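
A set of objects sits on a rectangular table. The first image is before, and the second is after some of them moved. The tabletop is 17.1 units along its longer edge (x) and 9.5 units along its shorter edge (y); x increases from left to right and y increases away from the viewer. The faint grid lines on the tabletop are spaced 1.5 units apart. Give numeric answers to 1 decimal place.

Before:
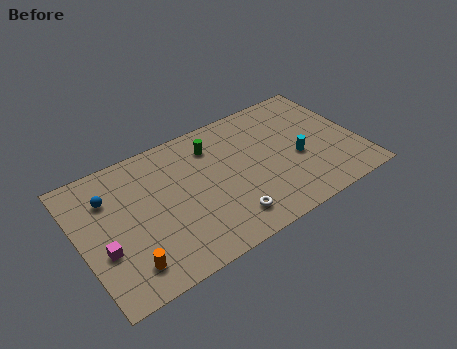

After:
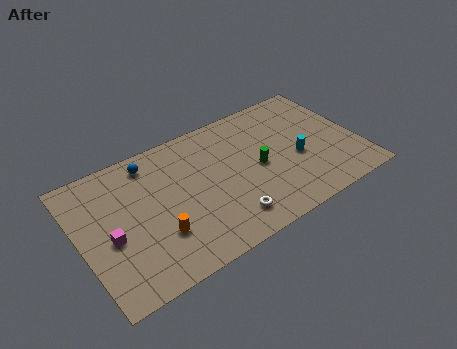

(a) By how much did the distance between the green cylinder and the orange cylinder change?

-1.6

The distance was about 8.3 in the first image and 6.7 in the second, so they moved 1.6 units closer together.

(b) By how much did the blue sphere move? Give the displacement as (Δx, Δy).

(2.7, 1.2)

The blue sphere started near (2.0, 6.9) and ended near (4.7, 8.1).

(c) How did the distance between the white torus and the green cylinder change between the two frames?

-2.0

They were about 5.6 units apart before and 3.6 after — 2.0 units closer together.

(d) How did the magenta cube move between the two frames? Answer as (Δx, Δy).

(0.5, 0.6)

From the two frames, the magenta cube sits at roughly (1.2, 3.5) before and (1.7, 4.1) after.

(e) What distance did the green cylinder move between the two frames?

3.8

The green cylinder moved from about (8.5, 7.4) to (10.9, 4.5), a distance of √(2.4² + 2.9²) ≈ 3.8.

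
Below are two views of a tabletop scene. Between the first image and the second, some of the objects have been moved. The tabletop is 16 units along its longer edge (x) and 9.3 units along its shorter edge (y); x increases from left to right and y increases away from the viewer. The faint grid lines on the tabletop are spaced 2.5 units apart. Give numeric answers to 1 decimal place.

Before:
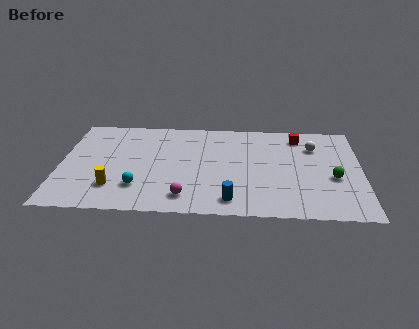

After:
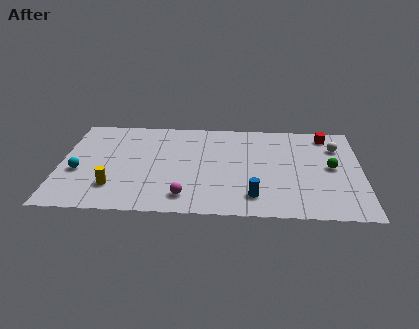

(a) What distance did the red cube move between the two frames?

1.5

The red cube moved from about (12.7, 7.8) to (14.2, 8.0), a distance of √(1.5² + 0.2²) ≈ 1.5.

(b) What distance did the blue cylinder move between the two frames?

1.3

From (9.1, 1.4) to (10.3, 1.8), the blue cylinder covered √(1.2² + 0.4²) ≈ 1.3 units.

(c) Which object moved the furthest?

the cyan sphere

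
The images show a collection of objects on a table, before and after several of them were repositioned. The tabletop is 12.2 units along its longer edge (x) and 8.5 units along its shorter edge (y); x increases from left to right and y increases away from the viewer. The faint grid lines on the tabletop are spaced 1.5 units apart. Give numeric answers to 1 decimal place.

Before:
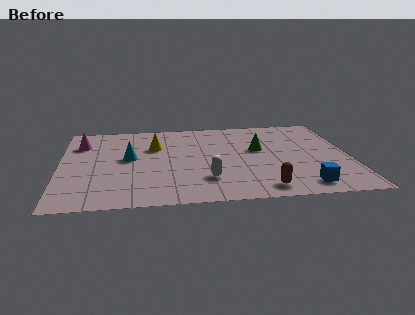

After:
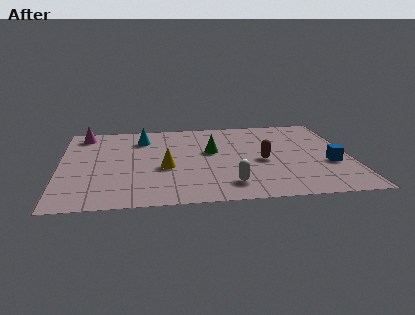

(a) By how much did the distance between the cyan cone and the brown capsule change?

-0.8

They were about 6.5 units apart before and 5.7 after — 0.8 units closer together.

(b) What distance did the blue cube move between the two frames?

2.3

The blue cube moved from about (10.1, 1.2) to (11.3, 3.2), a distance of √(1.2² + 2.0²) ≈ 2.3.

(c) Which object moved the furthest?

the brown capsule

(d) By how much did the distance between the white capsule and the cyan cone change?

+2.1

Before: roughly 4.0 units apart; after: 6.1. That's 2.1 units further apart.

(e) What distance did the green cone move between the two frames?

2.0

The green cone was near (8.4, 5.0) before and (6.4, 5.0) after, so it travelled √(2.0² + 0.0²) ≈ 2.0 units.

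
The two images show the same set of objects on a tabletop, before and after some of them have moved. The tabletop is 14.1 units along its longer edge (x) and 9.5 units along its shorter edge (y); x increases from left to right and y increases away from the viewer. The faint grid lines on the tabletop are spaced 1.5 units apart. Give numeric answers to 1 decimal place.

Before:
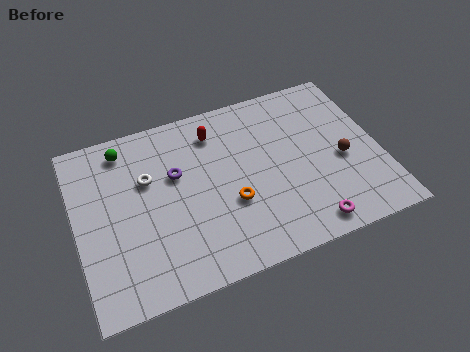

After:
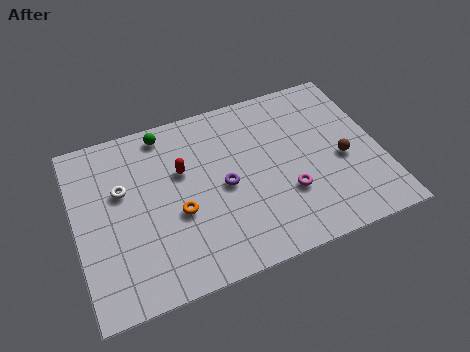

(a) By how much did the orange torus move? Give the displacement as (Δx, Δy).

(-2.4, 0.3)

From the two frames, the orange torus sits at roughly (7.0, 3.5) before and (4.6, 3.8) after.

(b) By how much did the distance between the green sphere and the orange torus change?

-1.8

Before: roughly 6.4 units apart; after: 4.6. That's 1.8 units closer together.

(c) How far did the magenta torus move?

2.1

The magenta torus moved from about (10.3, 1.1) to (9.6, 3.1), a distance of √(0.7² + 2.0²) ≈ 2.1.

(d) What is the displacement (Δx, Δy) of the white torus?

(-1.2, -0.2)

The white torus started near (3.4, 6.1) and ended near (2.2, 5.9).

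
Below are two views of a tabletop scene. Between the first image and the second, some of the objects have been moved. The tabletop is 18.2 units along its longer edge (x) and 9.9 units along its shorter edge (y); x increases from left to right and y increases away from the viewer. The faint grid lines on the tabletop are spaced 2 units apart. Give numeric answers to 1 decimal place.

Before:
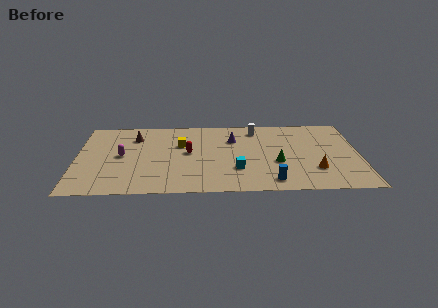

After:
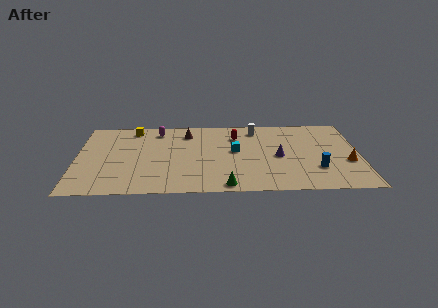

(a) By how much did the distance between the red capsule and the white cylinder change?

-3.7

They were about 5.3 units apart before and 1.6 after — 3.7 units closer together.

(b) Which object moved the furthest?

the green cone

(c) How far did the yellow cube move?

3.8

From (6.7, 6.4) to (3.6, 8.6), the yellow cube covered √(3.1² + 2.2²) ≈ 3.8 units.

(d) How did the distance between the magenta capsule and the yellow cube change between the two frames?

-2.4

They were about 4.0 units apart before and 1.6 after — 2.4 units closer together.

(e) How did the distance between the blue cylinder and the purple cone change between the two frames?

-3.2

They were about 6.1 units apart before and 2.9 after — 3.2 units closer together.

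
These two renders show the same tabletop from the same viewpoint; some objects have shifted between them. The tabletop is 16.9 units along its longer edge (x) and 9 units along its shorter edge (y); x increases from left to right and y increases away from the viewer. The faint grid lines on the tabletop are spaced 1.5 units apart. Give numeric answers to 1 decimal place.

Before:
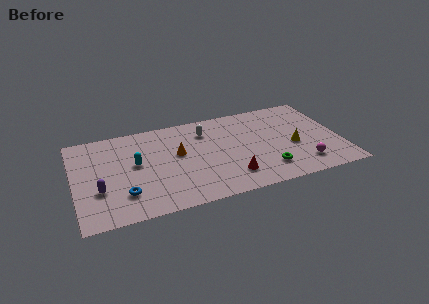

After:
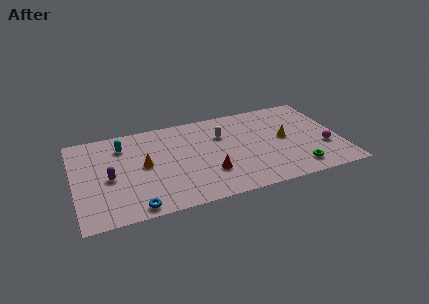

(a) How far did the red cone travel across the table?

1.5

From (9.7, 2.0) to (8.4, 2.7), the red cone covered √(1.3² + 0.7²) ≈ 1.5 units.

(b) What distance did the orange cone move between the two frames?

2.3

The orange cone moved from about (6.6, 5.2) to (4.4, 4.7), a distance of √(2.2² + 0.5²) ≈ 2.3.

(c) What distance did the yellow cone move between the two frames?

1.0

From (13.9, 3.8) to (13.4, 4.7), the yellow cone covered √(0.5² + 0.9²) ≈ 1.0 units.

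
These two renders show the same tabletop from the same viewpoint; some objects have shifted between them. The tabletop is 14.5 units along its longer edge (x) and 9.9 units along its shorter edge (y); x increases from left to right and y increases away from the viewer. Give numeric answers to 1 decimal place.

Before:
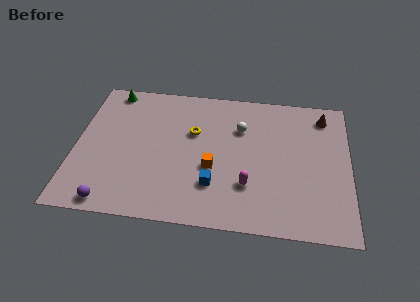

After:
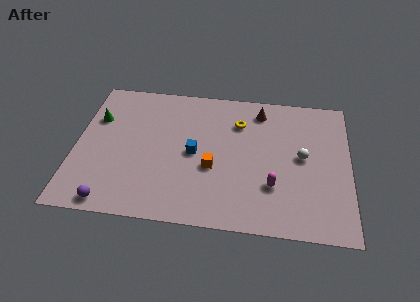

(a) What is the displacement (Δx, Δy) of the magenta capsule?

(1.3, 0.1)

The magenta capsule was at about (9.2, 2.9) and moved to about (10.5, 3.0).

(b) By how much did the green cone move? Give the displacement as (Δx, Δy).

(-0.7, -2.2)

The green cone started near (1.7, 8.9) and ended near (1.0, 6.7).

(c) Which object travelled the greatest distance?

the white sphere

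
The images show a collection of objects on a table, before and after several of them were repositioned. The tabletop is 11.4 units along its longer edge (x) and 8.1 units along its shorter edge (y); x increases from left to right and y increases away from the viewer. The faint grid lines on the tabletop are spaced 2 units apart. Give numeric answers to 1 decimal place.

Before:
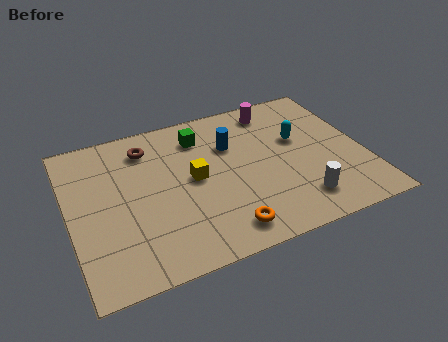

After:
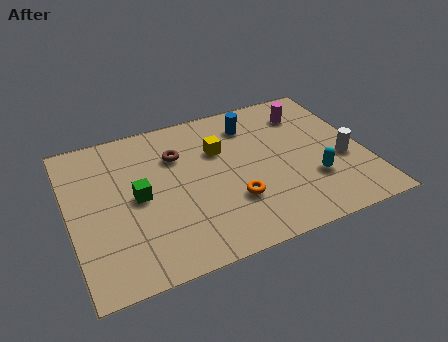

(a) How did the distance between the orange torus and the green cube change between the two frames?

-1.4

Before: roughly 5.2 units apart; after: 3.8. That's 1.4 units closer together.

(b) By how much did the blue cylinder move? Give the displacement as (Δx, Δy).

(0.9, 0.9)

The blue cylinder started near (6.4, 5.5) and ended near (7.3, 6.4).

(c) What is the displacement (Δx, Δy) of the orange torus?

(0.5, 1.3)

From the two frames, the orange torus sits at roughly (5.6, 1.2) before and (6.1, 2.5) after.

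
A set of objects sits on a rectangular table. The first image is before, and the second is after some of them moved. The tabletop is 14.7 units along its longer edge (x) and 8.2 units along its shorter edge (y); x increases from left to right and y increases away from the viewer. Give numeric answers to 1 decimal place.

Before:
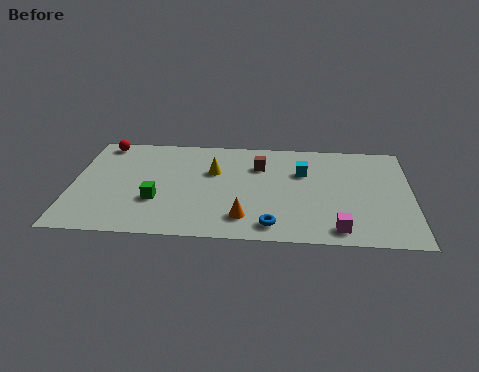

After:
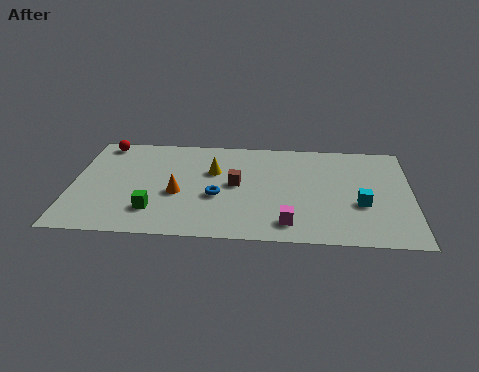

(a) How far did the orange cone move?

3.4

The orange cone was near (7.5, 1.7) before and (4.6, 3.4) after, so it travelled √(2.9² + 1.7²) ≈ 3.4 units.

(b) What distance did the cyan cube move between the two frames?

3.5

From (10.0, 5.5) to (12.5, 3.1), the cyan cube covered √(2.5² + 2.4²) ≈ 3.5 units.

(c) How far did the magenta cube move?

2.1

The magenta cube was near (11.5, 1.1) before and (9.4, 1.4) after, so it travelled √(2.1² + 0.3²) ≈ 2.1 units.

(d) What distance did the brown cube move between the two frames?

1.9

The brown cube moved from about (8.1, 5.9) to (7.1, 4.3), a distance of √(1.0² + 1.6²) ≈ 1.9.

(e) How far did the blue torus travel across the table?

3.2

From (8.7, 1.2) to (6.3, 3.3), the blue torus covered √(2.4² + 2.1²) ≈ 3.2 units.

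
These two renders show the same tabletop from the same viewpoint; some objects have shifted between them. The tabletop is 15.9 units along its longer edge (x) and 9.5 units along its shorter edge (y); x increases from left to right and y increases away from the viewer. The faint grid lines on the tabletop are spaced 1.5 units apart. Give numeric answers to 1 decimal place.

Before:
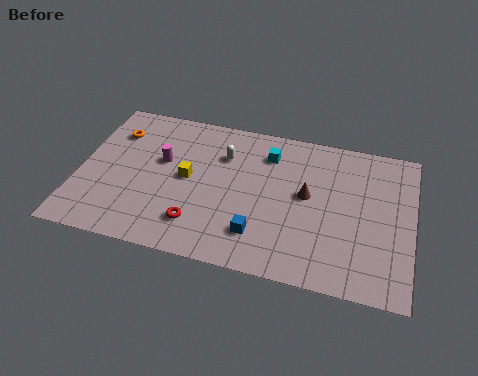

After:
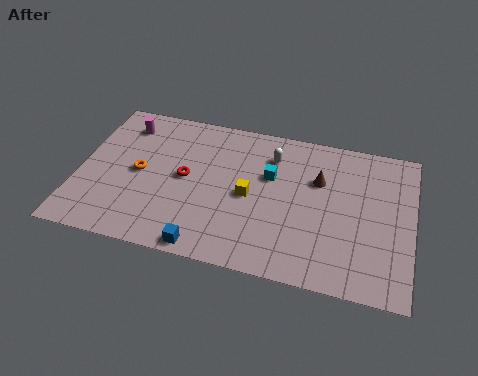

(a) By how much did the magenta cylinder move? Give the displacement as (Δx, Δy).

(-2.0, 2.0)

From the two frames, the magenta cylinder sits at roughly (3.9, 5.7) before and (1.9, 7.7) after.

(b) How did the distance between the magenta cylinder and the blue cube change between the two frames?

+2.2

The distance was about 6.0 in the first image and 8.2 in the second, so they moved 2.2 units further apart.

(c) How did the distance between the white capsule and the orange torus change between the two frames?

+1.4

The distance was about 5.3 in the first image and 6.7 in the second, so they moved 1.4 units further apart.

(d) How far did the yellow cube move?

3.0

From (5.2, 4.9) to (8.2, 4.5), the yellow cube covered √(3.0² + 0.4²) ≈ 3.0 units.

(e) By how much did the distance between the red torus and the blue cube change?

+1.4

Before: roughly 2.9 units apart; after: 4.3. That's 1.4 units further apart.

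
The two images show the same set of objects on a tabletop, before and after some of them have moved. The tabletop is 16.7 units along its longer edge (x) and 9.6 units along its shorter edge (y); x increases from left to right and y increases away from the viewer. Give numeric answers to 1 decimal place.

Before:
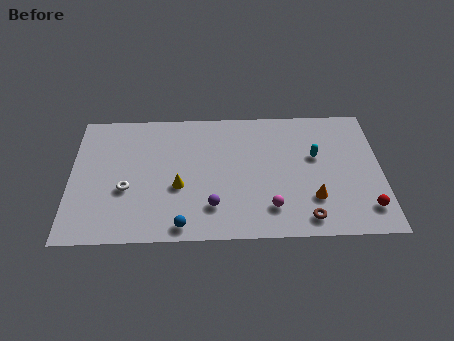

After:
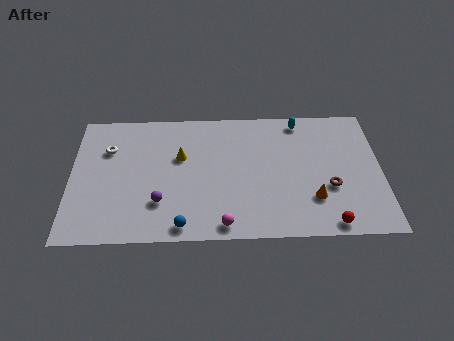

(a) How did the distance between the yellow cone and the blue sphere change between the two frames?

+2.2

They were about 2.8 units apart before and 5.0 after — 2.2 units further apart.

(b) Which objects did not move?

the orange cone and the blue sphere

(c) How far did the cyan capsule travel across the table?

2.8

From (13.2, 5.8) to (12.4, 8.5), the cyan capsule covered √(0.8² + 2.7²) ≈ 2.8 units.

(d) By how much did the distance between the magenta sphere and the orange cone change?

+2.7

Before: roughly 2.4 units apart; after: 5.1. That's 2.7 units further apart.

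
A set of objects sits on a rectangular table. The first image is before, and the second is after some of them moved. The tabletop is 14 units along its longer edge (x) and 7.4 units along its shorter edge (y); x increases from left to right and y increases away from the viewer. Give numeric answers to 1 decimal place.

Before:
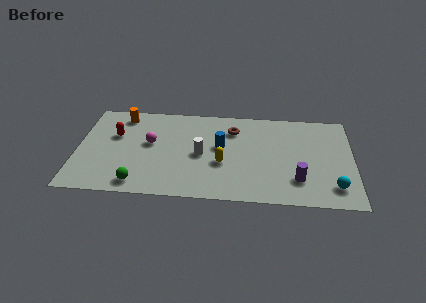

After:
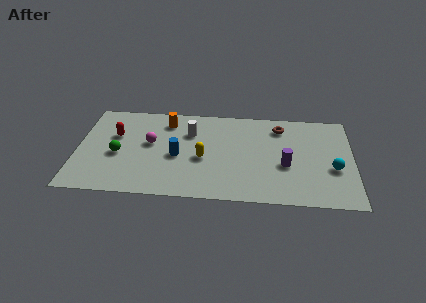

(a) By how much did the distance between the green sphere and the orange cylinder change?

-1.7

Before: roughly 5.4 units apart; after: 3.7. That's 1.7 units closer together.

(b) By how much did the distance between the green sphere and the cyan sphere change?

+1.1

The distance was about 9.8 in the first image and 10.9 in the second, so they moved 1.1 units further apart.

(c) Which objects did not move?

the magenta sphere and the red capsule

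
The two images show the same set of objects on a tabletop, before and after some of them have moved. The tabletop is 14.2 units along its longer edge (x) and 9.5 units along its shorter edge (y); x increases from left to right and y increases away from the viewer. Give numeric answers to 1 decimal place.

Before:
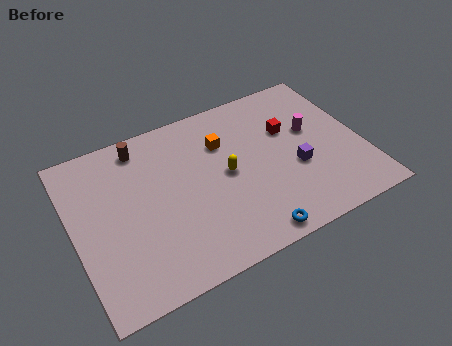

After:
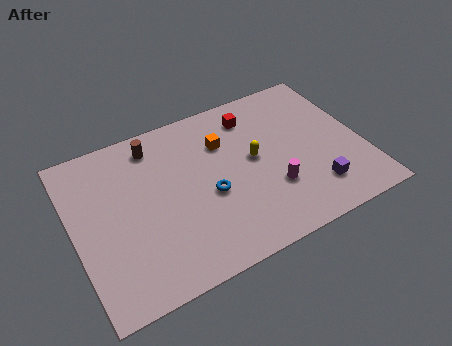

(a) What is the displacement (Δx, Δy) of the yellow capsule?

(1.4, 0.3)

From the two frames, the yellow capsule sits at roughly (7.5, 4.8) before and (8.9, 5.1) after.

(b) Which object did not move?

the orange cube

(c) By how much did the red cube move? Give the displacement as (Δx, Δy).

(-1.6, 1.6)

The red cube started near (10.8, 6.1) and ended near (9.2, 7.7).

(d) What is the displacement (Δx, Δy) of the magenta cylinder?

(-2.4, -2.6)

The magenta cylinder started near (11.9, 5.6) and ended near (9.5, 3.0).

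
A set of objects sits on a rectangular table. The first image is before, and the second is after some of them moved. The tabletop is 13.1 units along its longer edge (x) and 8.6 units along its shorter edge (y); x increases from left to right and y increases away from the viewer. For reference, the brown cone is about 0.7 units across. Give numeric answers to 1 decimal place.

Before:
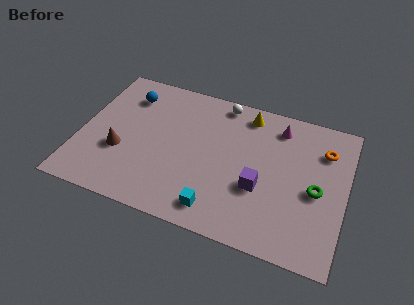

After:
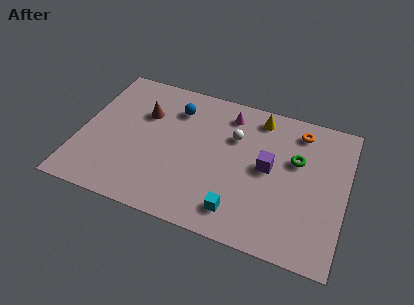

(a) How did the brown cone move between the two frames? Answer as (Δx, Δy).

(0.9, 2.7)

The brown cone was at about (2.1, 3.1) and moved to about (3.0, 5.8).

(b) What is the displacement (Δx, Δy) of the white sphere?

(0.8, -1.9)

From the two frames, the white sphere sits at roughly (6.7, 7.7) before and (7.5, 5.8) after.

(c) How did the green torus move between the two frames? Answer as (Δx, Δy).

(-1.1, 1.5)

The green torus started near (11.7, 3.9) and ended near (10.6, 5.4).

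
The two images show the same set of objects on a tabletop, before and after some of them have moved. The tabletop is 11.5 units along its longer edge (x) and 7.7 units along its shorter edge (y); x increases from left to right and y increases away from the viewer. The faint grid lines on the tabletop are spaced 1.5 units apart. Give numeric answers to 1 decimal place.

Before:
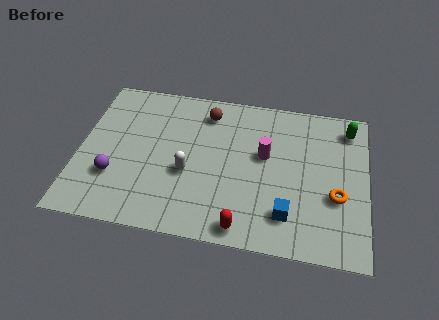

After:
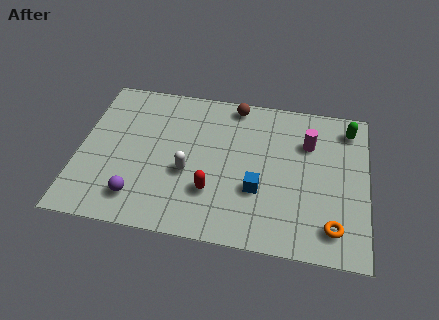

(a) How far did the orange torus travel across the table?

1.5

The orange torus moved from about (10.3, 2.9) to (10.2, 1.4), a distance of √(0.1² + 1.5²) ≈ 1.5.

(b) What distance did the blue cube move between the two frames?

1.6

The blue cube was near (8.4, 1.7) before and (7.2, 2.7) after, so it travelled √(1.2² + 1.0²) ≈ 1.6 units.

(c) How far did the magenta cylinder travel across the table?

1.9

The magenta cylinder was near (7.4, 4.5) before and (9.1, 5.4) after, so it travelled √(1.7² + 0.9²) ≈ 1.9 units.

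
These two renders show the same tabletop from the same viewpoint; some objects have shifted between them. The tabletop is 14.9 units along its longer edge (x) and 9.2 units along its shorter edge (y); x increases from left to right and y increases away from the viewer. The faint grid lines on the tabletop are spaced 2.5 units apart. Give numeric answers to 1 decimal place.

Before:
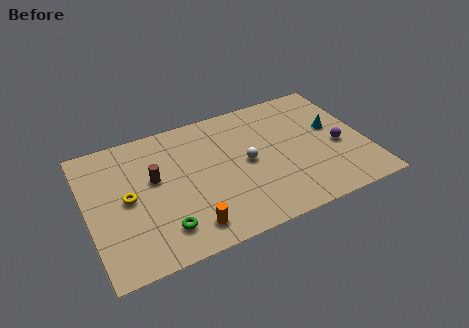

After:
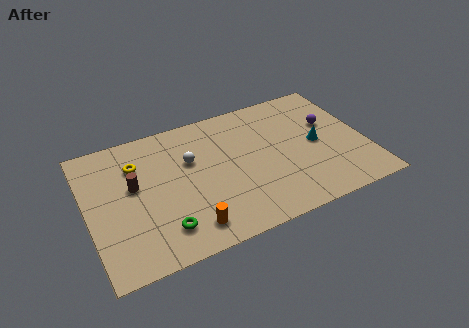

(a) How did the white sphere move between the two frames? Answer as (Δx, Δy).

(-2.9, 1.3)

The white sphere started near (8.5, 4.6) and ended near (5.6, 5.9).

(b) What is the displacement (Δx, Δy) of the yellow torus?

(0.7, 2.1)

From the two frames, the yellow torus sits at roughly (2.1, 4.6) before and (2.8, 6.7) after.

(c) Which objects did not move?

the orange cylinder and the green torus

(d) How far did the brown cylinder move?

1.1

The brown cylinder moved from about (3.6, 5.4) to (2.5, 5.3), a distance of √(1.1² + 0.1²) ≈ 1.1.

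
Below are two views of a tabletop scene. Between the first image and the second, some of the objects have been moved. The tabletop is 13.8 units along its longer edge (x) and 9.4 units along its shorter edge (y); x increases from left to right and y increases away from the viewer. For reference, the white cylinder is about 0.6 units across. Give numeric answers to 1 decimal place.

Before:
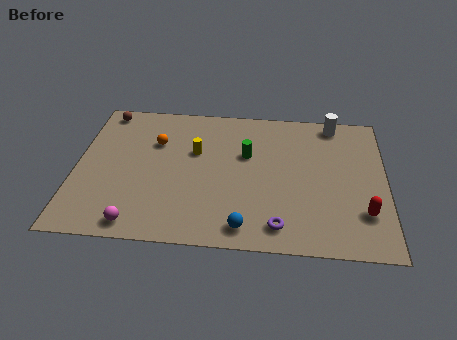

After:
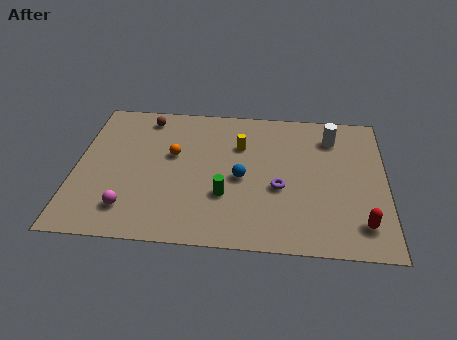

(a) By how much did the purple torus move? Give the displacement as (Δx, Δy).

(0.0, 2.4)

From the two frames, the purple torus sits at roughly (9.1, 1.4) before and (9.1, 3.8) after.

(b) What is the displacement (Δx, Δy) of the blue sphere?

(-0.2, 3.1)

The blue sphere started near (7.6, 1.2) and ended near (7.4, 4.3).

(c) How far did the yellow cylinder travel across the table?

2.1

From (5.3, 5.9) to (7.3, 6.5), the yellow cylinder covered √(2.0² + 0.6²) ≈ 2.1 units.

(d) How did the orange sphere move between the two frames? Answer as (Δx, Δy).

(0.8, -0.8)

From the two frames, the orange sphere sits at roughly (3.5, 6.4) before and (4.3, 5.6) after.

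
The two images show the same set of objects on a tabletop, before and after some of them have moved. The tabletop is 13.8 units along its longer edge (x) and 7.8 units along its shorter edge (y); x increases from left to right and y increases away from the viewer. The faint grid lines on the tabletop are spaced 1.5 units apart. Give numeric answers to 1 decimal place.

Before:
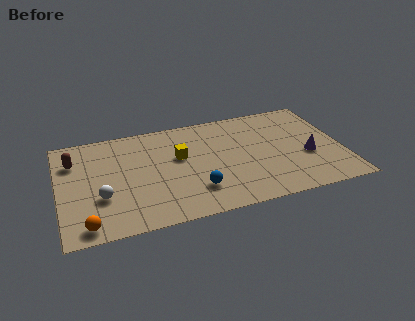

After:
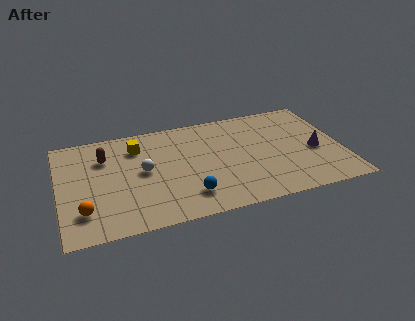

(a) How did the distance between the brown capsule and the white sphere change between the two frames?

-0.9

They were about 3.2 units apart before and 2.3 after — 0.9 units closer together.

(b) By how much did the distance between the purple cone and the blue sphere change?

+0.9

They were about 5.7 units apart before and 6.6 after — 0.9 units further apart.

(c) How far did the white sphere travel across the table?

2.5

The white sphere was near (2.0, 2.7) before and (4.1, 4.1) after, so it travelled √(2.1² + 1.4²) ≈ 2.5 units.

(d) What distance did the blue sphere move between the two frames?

0.5

The blue sphere was near (6.5, 2.0) before and (6.1, 1.7) after, so it travelled √(0.4² + 0.3²) ≈ 0.5 units.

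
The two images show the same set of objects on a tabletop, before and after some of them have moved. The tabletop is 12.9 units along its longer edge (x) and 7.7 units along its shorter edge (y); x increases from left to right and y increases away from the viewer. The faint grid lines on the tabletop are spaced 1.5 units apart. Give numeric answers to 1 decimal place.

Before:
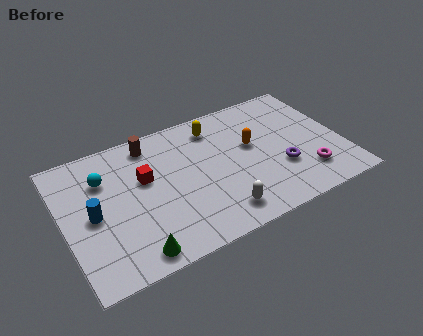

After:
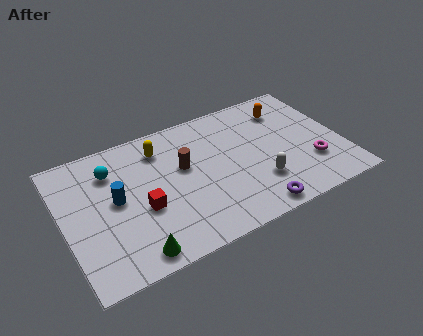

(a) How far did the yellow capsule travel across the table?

2.6

The yellow capsule moved from about (7.3, 6.3) to (4.7, 6.1), a distance of √(2.6² + 0.2²) ≈ 2.6.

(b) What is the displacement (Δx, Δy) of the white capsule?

(2.0, 0.9)

From the two frames, the white capsule sits at roughly (6.8, 1.3) before and (8.8, 2.2) after.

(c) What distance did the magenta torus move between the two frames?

0.6

The magenta torus moved from about (11.0, 1.8) to (11.3, 2.3), a distance of √(0.3² + 0.5²) ≈ 0.6.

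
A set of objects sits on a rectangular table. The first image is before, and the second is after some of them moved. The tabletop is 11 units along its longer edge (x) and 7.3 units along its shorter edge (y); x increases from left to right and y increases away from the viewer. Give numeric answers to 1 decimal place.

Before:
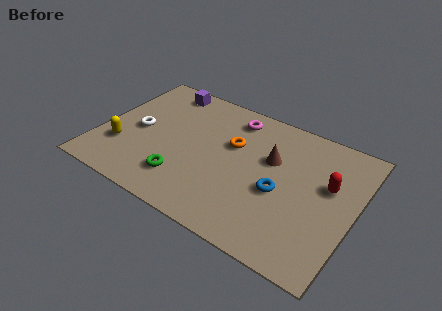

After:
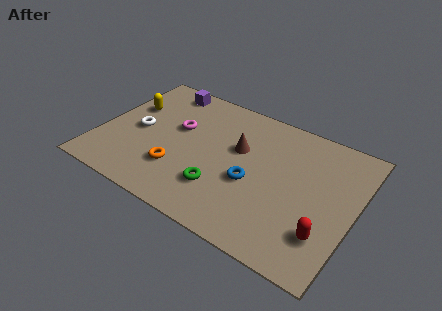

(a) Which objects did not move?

the purple cube and the white torus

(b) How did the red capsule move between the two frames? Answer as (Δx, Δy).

(0.2, -2.5)

The red capsule was at about (9.8, 4.4) and moved to about (10.0, 1.9).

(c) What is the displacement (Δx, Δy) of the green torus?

(1.6, 0.3)

The green torus was at about (3.9, 1.7) and moved to about (5.5, 2.0).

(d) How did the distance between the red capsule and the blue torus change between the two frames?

+1.2

The distance was about 2.3 in the first image and 3.5 in the second, so they moved 1.2 units further apart.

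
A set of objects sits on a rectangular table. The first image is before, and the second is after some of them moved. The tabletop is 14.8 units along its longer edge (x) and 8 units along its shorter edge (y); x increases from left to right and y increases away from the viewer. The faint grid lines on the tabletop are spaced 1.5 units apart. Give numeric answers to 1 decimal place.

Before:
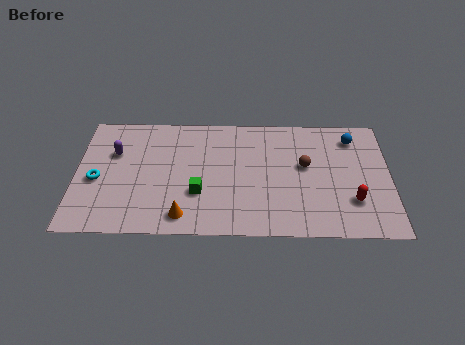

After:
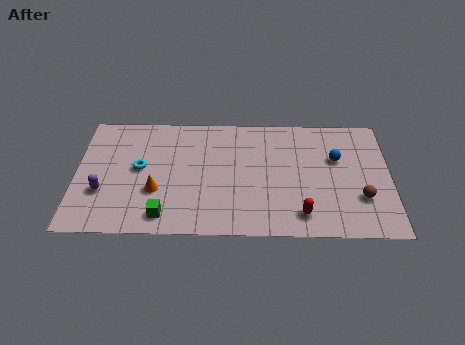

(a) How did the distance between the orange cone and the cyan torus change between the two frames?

-3.0

They were about 4.7 units apart before and 1.7 after — 3.0 units closer together.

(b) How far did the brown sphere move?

3.3

The brown sphere was near (10.8, 4.6) before and (13.4, 2.5) after, so it travelled √(2.6² + 2.1²) ≈ 3.3 units.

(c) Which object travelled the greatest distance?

the brown sphere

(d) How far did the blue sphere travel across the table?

1.6

The blue sphere was near (13.1, 6.5) before and (12.3, 5.1) after, so it travelled √(0.8² + 1.4²) ≈ 1.6 units.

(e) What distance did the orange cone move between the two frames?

2.1

From (5.1, 1.2) to (3.8, 2.8), the orange cone covered √(1.3² + 1.6²) ≈ 2.1 units.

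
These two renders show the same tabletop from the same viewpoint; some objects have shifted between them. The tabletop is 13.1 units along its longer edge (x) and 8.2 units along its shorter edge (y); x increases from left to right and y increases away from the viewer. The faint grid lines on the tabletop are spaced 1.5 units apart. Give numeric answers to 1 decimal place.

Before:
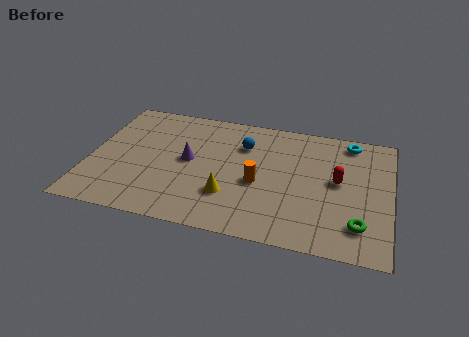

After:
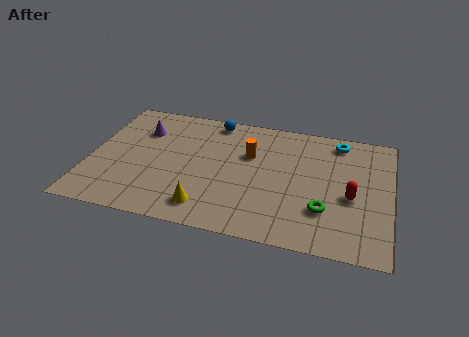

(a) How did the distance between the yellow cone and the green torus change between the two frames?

-0.5

They were about 5.6 units apart before and 5.1 after — 0.5 units closer together.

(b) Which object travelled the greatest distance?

the purple cone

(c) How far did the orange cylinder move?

1.9

The orange cylinder moved from about (7.4, 3.5) to (6.9, 5.3), a distance of √(0.5² + 1.8²) ≈ 1.9.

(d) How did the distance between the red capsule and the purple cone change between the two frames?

+3.1

Before: roughly 6.5 units apart; after: 9.6. That's 3.1 units further apart.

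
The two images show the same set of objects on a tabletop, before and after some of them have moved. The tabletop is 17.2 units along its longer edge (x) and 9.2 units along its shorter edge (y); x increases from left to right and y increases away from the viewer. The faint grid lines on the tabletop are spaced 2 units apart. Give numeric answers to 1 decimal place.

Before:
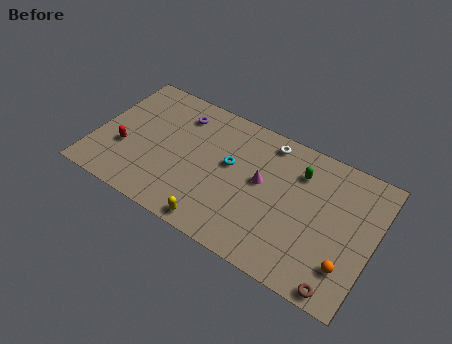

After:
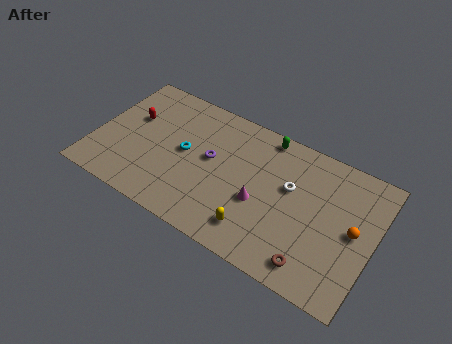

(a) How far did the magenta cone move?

1.4

The magenta cone was near (10.3, 5.1) before and (10.4, 3.7) after, so it travelled √(0.1² + 1.4²) ≈ 1.4 units.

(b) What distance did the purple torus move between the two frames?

3.2

From (4.8, 7.3) to (7.1, 5.1), the purple torus covered √(2.3² + 2.2²) ≈ 3.2 units.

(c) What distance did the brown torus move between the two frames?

1.8

The brown torus moved from about (15.7, 0.8) to (14.0, 1.4), a distance of √(1.7² + 0.6²) ≈ 1.8.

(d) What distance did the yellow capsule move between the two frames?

2.5

The yellow capsule was near (8.1, 0.9) before and (10.4, 1.8) after, so it travelled √(2.3² + 0.9²) ≈ 2.5 units.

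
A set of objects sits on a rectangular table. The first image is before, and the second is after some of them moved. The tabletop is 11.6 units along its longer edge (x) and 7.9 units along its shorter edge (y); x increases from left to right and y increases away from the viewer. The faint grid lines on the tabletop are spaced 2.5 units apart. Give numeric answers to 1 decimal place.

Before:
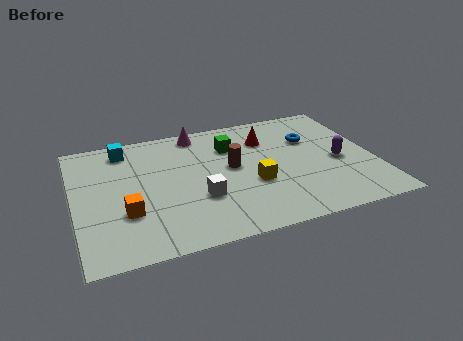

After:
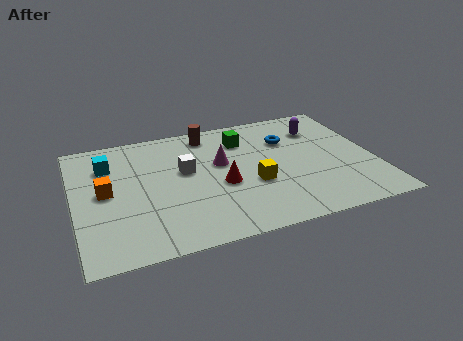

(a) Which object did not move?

the yellow cube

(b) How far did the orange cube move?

1.7

The orange cube moved from about (1.9, 2.6) to (1.2, 4.1), a distance of √(0.7² + 1.5²) ≈ 1.7.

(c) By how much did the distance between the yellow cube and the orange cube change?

+0.8

Before: roughly 4.9 units apart; after: 5.7. That's 0.8 units further apart.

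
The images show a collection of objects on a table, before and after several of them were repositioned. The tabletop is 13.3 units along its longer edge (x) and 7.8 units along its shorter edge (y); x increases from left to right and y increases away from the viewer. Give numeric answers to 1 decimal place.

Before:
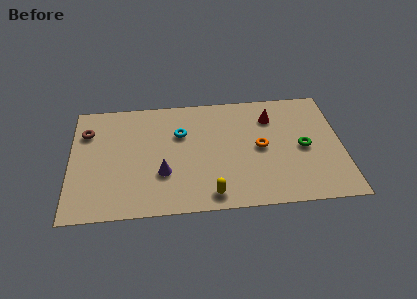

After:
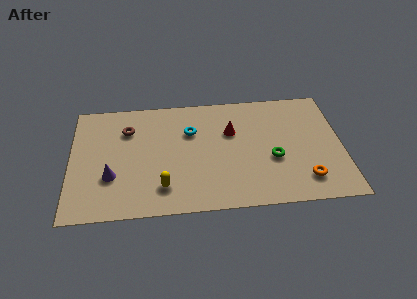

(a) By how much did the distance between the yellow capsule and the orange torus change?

+3.1

Before: roughly 3.8 units apart; after: 6.9. That's 3.1 units further apart.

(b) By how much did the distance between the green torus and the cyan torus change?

-1.6

They were about 6.2 units apart before and 4.6 after — 1.6 units closer together.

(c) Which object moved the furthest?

the orange torus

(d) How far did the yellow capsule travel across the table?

2.4

The yellow capsule moved from about (6.8, 1.0) to (4.5, 1.7), a distance of √(2.3² + 0.7²) ≈ 2.4.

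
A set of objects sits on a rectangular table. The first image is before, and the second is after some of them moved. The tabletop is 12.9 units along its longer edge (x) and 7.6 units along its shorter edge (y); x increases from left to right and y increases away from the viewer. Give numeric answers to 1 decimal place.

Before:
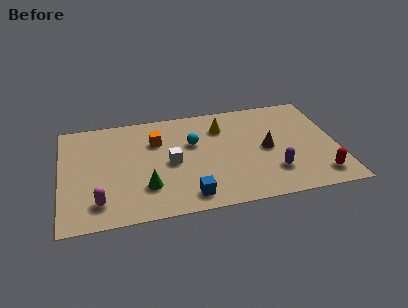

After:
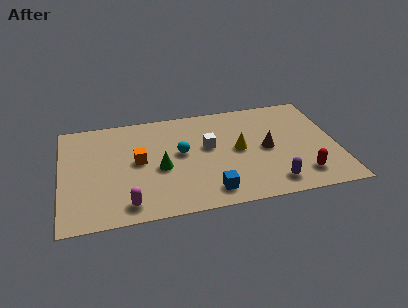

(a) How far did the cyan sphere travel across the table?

0.8

From (6.2, 4.8) to (5.6, 4.2), the cyan sphere covered √(0.6² + 0.6²) ≈ 0.8 units.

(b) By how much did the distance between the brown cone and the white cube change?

-1.7

The distance was about 4.5 in the first image and 2.8 in the second, so they moved 1.7 units closer together.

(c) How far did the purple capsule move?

0.8

The purple capsule was near (9.8, 2.0) before and (9.7, 1.2) after, so it travelled √(0.1² + 0.8²) ≈ 0.8 units.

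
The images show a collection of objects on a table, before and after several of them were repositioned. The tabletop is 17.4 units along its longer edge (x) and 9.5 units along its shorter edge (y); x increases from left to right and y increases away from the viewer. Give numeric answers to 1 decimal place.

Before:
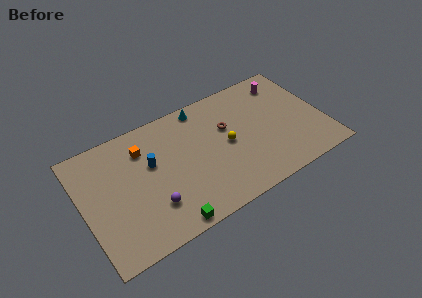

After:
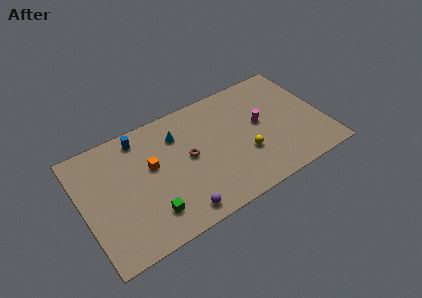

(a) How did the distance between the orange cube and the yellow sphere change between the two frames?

+0.6

Before: roughly 6.3 units apart; after: 6.9. That's 0.6 units further apart.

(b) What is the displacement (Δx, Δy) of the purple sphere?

(1.7, -1.4)

From the two frames, the purple sphere sits at roughly (4.6, 2.6) before and (6.3, 1.2) after.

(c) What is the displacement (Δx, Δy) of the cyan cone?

(-2.0, -1.4)

From the two frames, the cyan cone sits at roughly (9.1, 8.5) before and (7.1, 7.1) after.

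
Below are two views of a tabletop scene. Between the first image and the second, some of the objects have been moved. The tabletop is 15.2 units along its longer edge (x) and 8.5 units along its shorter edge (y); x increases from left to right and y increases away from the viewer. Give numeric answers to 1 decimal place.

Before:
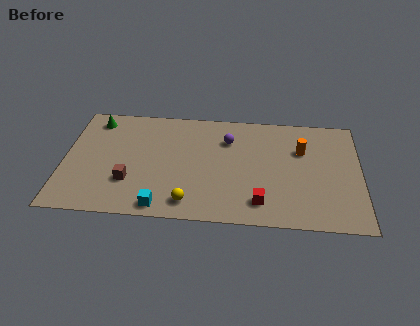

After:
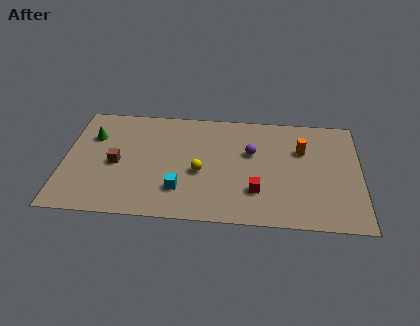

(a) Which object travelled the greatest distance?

the yellow sphere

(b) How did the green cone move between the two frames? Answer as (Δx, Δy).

(-0.1, -1.3)

The green cone was at about (1.5, 7.2) and moved to about (1.4, 5.9).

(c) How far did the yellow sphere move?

2.4

The yellow sphere moved from about (6.5, 1.3) to (7.0, 3.6), a distance of √(0.5² + 2.3²) ≈ 2.4.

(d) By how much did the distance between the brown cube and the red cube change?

+0.6

Before: roughly 6.8 units apart; after: 7.4. That's 0.6 units further apart.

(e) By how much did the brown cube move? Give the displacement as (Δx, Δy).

(-0.7, 1.3)

From the two frames, the brown cube sits at roughly (3.4, 2.6) before and (2.7, 3.9) after.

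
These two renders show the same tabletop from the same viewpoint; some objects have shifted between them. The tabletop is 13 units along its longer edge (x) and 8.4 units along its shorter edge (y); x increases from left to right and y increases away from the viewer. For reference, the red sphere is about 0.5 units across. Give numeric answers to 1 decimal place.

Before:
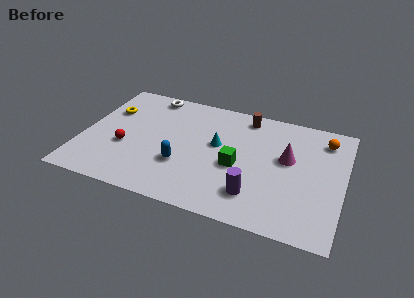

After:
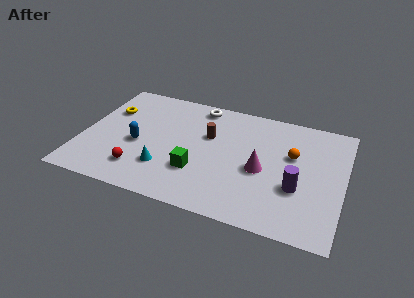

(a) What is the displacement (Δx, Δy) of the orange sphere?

(-1.5, -1.6)

The orange sphere was at about (11.9, 6.8) and moved to about (10.4, 5.2).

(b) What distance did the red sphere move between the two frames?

1.7

From (2.2, 3.2) to (3.1, 1.8), the red sphere covered √(0.9² + 1.4²) ≈ 1.7 units.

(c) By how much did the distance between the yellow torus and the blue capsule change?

-2.2

The distance was about 4.9 in the first image and 2.7 in the second, so they moved 2.2 units closer together.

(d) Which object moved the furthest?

the cyan cone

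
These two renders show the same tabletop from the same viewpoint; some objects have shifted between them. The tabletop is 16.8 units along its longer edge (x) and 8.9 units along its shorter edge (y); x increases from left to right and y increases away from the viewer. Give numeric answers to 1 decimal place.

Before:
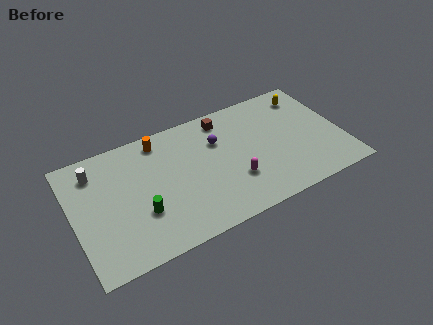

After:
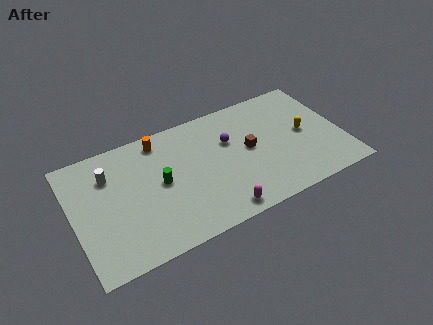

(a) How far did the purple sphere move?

0.8

From (9.2, 6.1) to (9.9, 5.8), the purple sphere covered √(0.7² + 0.3²) ≈ 0.8 units.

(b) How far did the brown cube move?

3.1

The brown cube moved from about (9.8, 7.6) to (11.0, 4.7), a distance of √(1.2² + 2.9²) ≈ 3.1.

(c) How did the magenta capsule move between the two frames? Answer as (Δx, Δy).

(-1.2, -1.8)

From the two frames, the magenta capsule sits at roughly (9.8, 2.8) before and (8.6, 1.0) after.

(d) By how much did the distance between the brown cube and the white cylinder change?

+0.6

Before: roughly 8.2 units apart; after: 8.8. That's 0.6 units further apart.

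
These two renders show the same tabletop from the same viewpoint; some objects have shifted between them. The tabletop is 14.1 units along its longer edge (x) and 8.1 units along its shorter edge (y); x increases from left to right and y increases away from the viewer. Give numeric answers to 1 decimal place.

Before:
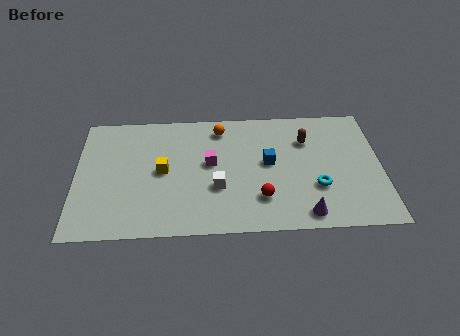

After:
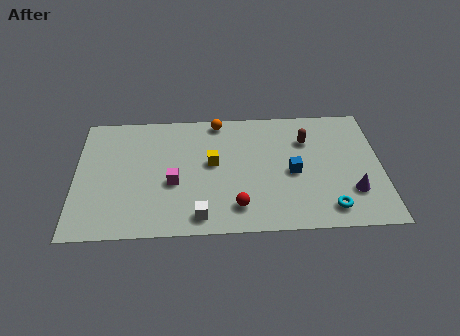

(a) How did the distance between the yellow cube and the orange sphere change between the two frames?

-1.0

The distance was about 3.8 in the first image and 2.8 in the second, so they moved 1.0 units closer together.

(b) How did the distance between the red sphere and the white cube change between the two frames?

-0.4

The distance was about 2.2 in the first image and 1.8 in the second, so they moved 0.4 units closer together.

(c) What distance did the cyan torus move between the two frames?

1.5

The cyan torus moved from about (11.1, 2.7) to (11.6, 1.3), a distance of √(0.5² + 1.4²) ≈ 1.5.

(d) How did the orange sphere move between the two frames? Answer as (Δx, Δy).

(-0.1, 0.5)

The orange sphere started near (6.7, 6.8) and ended near (6.6, 7.3).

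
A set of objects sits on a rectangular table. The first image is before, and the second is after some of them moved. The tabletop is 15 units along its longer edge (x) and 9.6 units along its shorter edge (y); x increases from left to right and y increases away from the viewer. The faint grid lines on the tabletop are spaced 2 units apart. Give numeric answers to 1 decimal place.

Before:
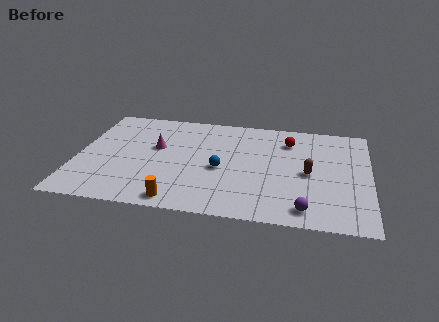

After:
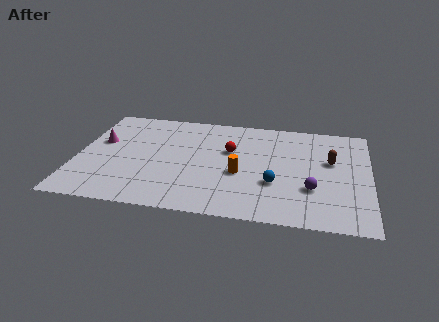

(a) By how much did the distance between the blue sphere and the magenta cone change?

+5.7

Before: roughly 3.7 units apart; after: 9.4. That's 5.7 units further apart.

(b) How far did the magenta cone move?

2.9

The magenta cone was near (4.0, 5.7) before and (1.1, 5.8) after, so it travelled √(2.9² + 0.1²) ≈ 2.9 units.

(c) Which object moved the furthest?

the orange cylinder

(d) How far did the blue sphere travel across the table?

2.9

The blue sphere moved from about (7.4, 4.2) to (10.2, 3.3), a distance of √(2.8² + 0.9²) ≈ 2.9.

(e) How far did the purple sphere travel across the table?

1.8

From (11.8, 1.3) to (12.1, 3.1), the purple sphere covered √(0.3² + 1.8²) ≈ 1.8 units.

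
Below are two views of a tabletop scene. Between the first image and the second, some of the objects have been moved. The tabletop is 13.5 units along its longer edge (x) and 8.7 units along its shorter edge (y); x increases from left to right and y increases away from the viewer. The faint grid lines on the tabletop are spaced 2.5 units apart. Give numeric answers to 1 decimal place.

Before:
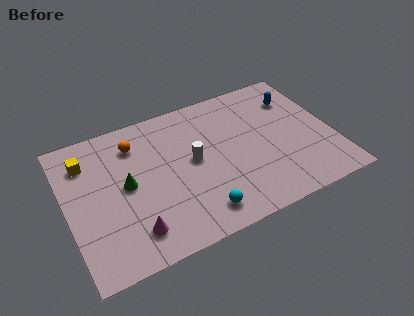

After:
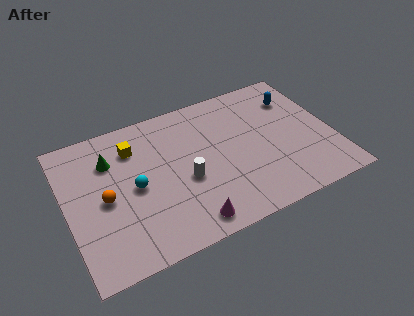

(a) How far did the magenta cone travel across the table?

2.8

The magenta cone was near (3.0, 1.7) before and (5.7, 1.1) after, so it travelled √(2.7² + 0.6²) ≈ 2.8 units.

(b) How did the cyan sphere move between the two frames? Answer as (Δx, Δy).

(-2.9, 2.8)

From the two frames, the cyan sphere sits at roughly (6.3, 1.4) before and (3.4, 4.2) after.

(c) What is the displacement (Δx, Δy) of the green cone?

(-0.6, 1.8)

From the two frames, the green cone sits at roughly (3.0, 4.5) before and (2.4, 6.3) after.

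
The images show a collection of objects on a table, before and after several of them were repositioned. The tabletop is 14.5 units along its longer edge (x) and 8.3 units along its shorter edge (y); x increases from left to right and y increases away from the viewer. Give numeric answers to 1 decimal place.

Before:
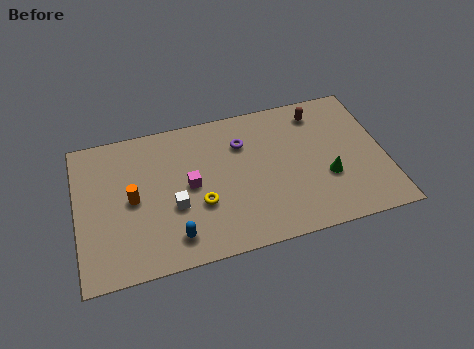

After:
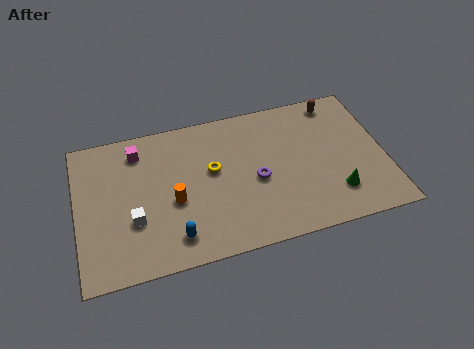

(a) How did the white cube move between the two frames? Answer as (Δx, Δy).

(-1.9, -0.3)

The white cube was at about (4.5, 3.2) and moved to about (2.6, 2.9).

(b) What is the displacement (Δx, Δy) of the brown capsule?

(0.9, 0.4)

From the two frames, the brown capsule sits at roughly (11.6, 6.9) before and (12.5, 7.3) after.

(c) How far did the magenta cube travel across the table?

3.5

The magenta cube was near (5.3, 4.2) before and (3.0, 6.8) after, so it travelled √(2.3² + 2.6²) ≈ 3.5 units.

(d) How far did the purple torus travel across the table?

2.4

The purple torus moved from about (7.9, 6.0) to (8.4, 3.7), a distance of √(0.5² + 2.3²) ≈ 2.4.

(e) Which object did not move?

the blue capsule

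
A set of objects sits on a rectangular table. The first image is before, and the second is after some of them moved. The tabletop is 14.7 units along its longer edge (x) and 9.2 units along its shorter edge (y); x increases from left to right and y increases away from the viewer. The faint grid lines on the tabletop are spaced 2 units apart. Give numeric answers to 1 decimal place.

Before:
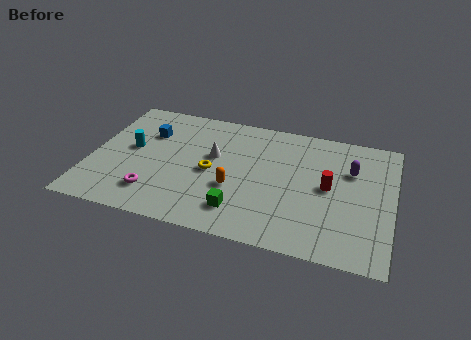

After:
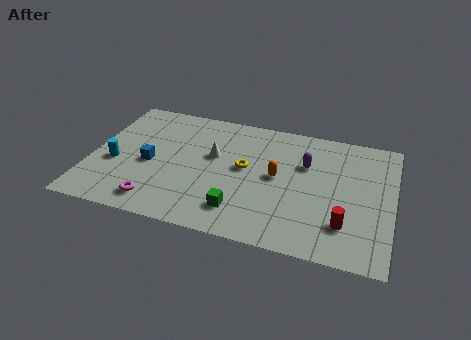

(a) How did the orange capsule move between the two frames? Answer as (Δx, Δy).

(2.0, 1.4)

From the two frames, the orange capsule sits at roughly (7.1, 3.4) before and (9.1, 4.8) after.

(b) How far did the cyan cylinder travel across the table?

1.5

The cyan cylinder was near (1.9, 5.0) before and (1.2, 3.7) after, so it travelled √(0.7² + 1.3²) ≈ 1.5 units.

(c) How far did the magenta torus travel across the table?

0.6

The magenta torus was near (3.3, 2.0) before and (3.5, 1.4) after, so it travelled √(0.2² + 0.6²) ≈ 0.6 units.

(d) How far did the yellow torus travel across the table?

1.7

The yellow torus moved from about (5.9, 4.3) to (7.5, 5.0), a distance of √(1.6² + 0.7²) ≈ 1.7.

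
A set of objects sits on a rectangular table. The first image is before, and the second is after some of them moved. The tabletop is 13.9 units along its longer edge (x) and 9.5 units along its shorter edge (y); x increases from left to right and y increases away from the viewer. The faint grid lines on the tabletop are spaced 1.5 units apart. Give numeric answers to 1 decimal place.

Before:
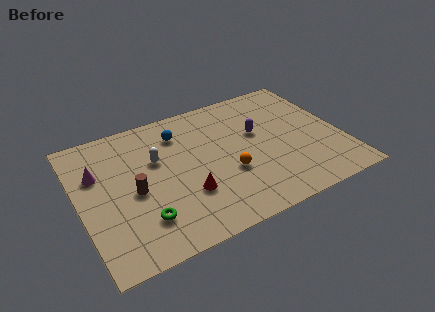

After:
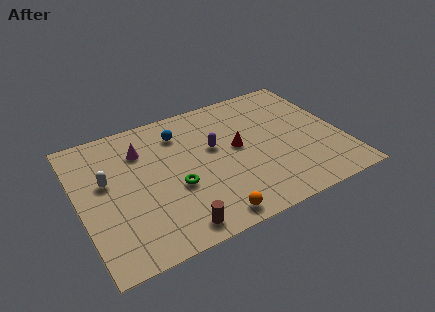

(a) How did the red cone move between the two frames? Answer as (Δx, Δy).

(3.0, 2.1)

The red cone was at about (5.4, 3.0) and moved to about (8.4, 5.1).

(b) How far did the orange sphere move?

2.9

The orange sphere was near (7.7, 3.5) before and (6.3, 1.0) after, so it travelled √(1.4² + 2.5²) ≈ 2.9 units.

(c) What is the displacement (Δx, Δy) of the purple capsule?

(-2.4, -0.1)

From the two frames, the purple capsule sits at roughly (9.6, 5.7) before and (7.2, 5.6) after.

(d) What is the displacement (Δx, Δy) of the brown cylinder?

(1.7, -3.2)

The brown cylinder started near (2.8, 4.3) and ended near (4.5, 1.1).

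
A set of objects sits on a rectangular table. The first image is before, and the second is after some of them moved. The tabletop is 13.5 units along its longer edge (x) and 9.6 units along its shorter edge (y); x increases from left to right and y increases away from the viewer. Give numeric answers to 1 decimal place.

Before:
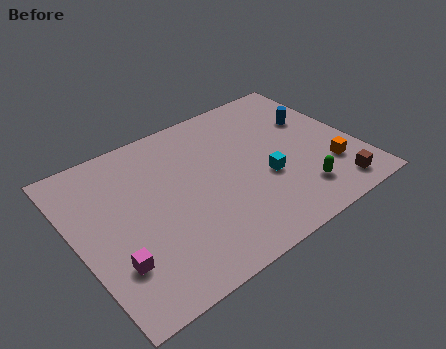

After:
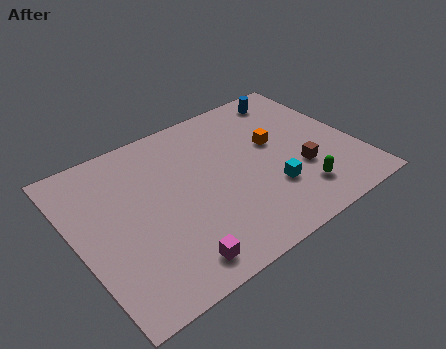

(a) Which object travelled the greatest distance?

the orange cube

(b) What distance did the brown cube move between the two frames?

2.3

From (11.8, 1.3) to (10.6, 3.3), the brown cube covered √(1.2² + 2.0²) ≈ 2.3 units.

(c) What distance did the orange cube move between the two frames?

3.6

The orange cube was near (11.9, 2.7) before and (9.8, 5.6) after, so it travelled √(2.1² + 2.9²) ≈ 3.6 units.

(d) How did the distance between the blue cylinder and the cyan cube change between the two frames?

+2.0

Before: roughly 3.9 units apart; after: 5.9. That's 2.0 units further apart.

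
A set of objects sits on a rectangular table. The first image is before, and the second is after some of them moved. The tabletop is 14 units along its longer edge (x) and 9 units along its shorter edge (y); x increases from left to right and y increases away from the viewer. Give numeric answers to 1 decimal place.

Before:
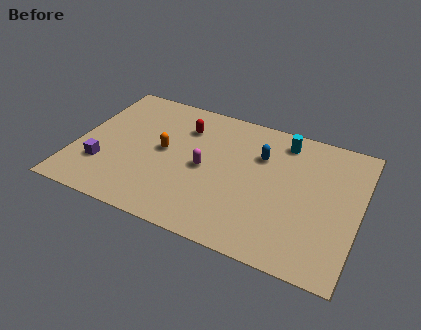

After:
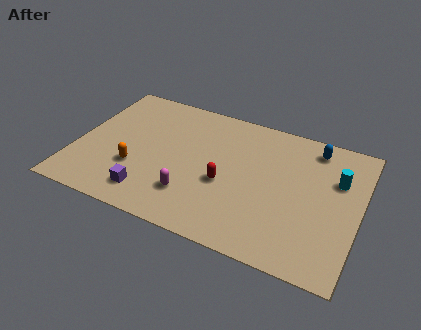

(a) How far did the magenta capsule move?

2.0

From (6.4, 4.3) to (6.0, 2.3), the magenta capsule covered √(0.4² + 2.0²) ≈ 2.0 units.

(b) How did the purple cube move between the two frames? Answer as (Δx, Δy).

(2.5, -1.0)

The purple cube was at about (1.5, 2.6) and moved to about (4.0, 1.6).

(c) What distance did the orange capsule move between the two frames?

2.1

The orange capsule was near (4.3, 4.7) before and (3.1, 3.0) after, so it travelled √(1.2² + 1.7²) ≈ 2.1 units.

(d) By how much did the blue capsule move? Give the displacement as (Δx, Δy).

(2.5, 1.5)

The blue capsule started near (9.0, 6.2) and ended near (11.5, 7.7).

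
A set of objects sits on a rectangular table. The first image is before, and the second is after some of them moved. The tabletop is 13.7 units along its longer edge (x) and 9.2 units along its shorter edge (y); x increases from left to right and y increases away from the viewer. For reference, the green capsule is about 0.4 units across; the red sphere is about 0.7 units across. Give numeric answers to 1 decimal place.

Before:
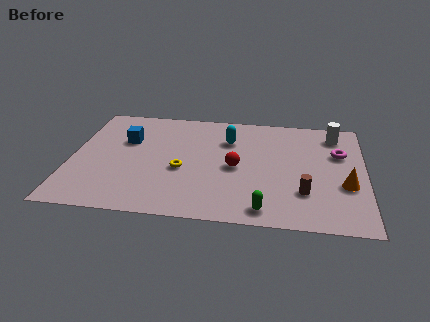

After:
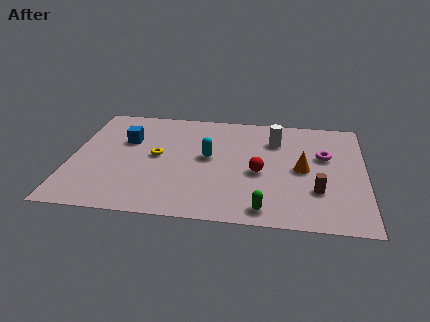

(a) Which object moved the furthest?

the white cylinder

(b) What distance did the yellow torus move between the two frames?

1.6

The yellow torus moved from about (5.2, 3.8) to (4.0, 4.8), a distance of √(1.2² + 1.0²) ≈ 1.6.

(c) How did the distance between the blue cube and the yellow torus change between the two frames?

-1.6

The distance was about 3.5 in the first image and 1.9 in the second, so they moved 1.6 units closer together.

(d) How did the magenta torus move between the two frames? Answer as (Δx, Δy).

(-0.7, -0.3)

From the two frames, the magenta torus sits at roughly (12.5, 6.0) before and (11.8, 5.7) after.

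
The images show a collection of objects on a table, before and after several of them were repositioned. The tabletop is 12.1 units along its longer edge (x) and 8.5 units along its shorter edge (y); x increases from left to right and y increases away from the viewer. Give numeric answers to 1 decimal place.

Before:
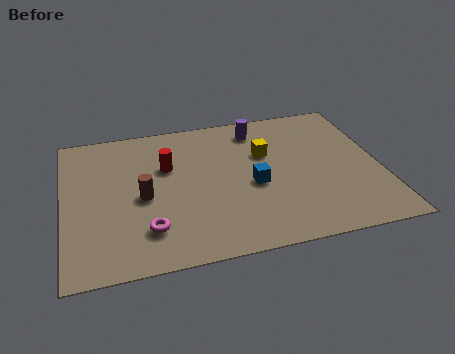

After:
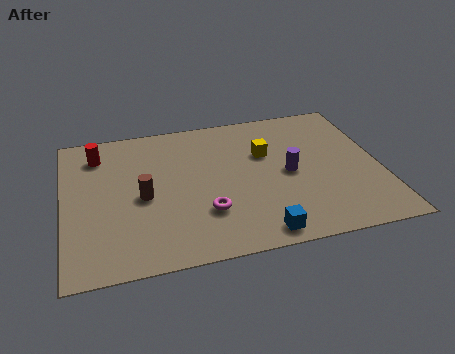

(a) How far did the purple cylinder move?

3.2

The purple cylinder moved from about (7.6, 7.1) to (8.6, 4.1), a distance of √(1.0² + 3.0²) ≈ 3.2.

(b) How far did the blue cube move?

2.8

The blue cube was near (7.2, 3.7) before and (7.2, 0.9) after, so it travelled √(0.0² + 2.8²) ≈ 2.8 units.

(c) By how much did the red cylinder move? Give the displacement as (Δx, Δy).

(-2.6, 1.3)

From the two frames, the red cylinder sits at roughly (4.0, 5.5) before and (1.4, 6.8) after.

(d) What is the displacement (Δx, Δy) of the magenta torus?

(2.2, 0.5)

The magenta torus started near (3.1, 2.0) and ended near (5.3, 2.5).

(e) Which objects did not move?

the yellow cube and the brown cylinder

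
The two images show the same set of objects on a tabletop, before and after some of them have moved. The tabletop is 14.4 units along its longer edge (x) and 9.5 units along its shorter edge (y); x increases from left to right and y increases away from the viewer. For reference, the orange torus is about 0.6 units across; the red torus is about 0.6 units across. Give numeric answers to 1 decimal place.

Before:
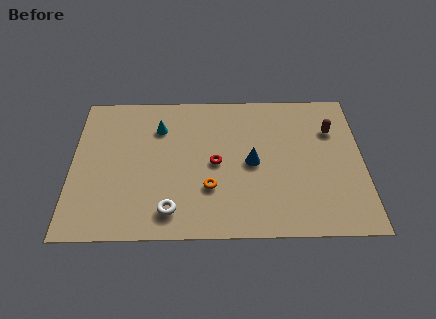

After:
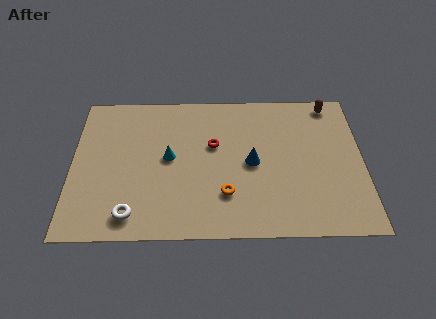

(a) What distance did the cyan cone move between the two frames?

2.1

From (4.3, 7.0) to (4.8, 5.0), the cyan cone covered √(0.5² + 2.0²) ≈ 2.1 units.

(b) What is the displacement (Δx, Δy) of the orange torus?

(0.8, -0.4)

From the two frames, the orange torus sits at roughly (6.8, 3.0) before and (7.6, 2.6) after.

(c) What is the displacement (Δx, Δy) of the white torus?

(-1.9, -0.2)

From the two frames, the white torus sits at roughly (4.9, 1.6) before and (3.0, 1.4) after.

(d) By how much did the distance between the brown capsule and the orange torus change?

+0.8

Before: roughly 7.1 units apart; after: 7.9. That's 0.8 units further apart.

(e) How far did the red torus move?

1.2

The red torus was near (7.1, 4.6) before and (7.0, 5.8) after, so it travelled √(0.1² + 1.2²) ≈ 1.2 units.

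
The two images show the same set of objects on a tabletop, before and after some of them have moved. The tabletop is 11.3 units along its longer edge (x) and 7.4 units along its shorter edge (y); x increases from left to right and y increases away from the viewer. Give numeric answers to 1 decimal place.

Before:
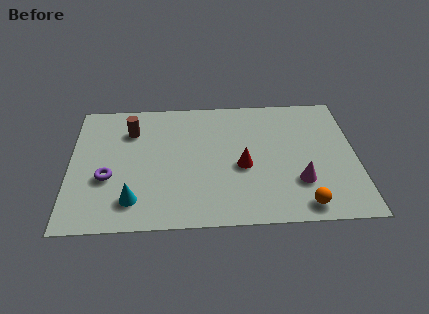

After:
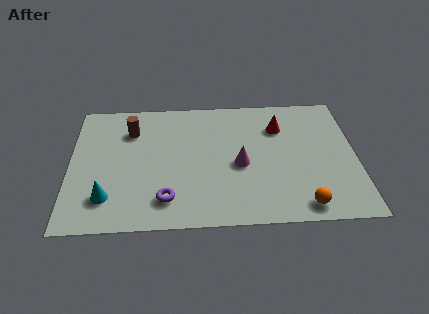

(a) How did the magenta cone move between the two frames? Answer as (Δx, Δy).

(-2.3, 1.1)

The magenta cone was at about (9.0, 2.2) and moved to about (6.7, 3.3).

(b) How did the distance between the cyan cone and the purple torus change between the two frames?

+0.7

They were about 1.6 units apart before and 2.3 after — 0.7 units further apart.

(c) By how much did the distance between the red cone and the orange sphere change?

+1.3

They were about 3.3 units apart before and 4.6 after — 1.3 units further apart.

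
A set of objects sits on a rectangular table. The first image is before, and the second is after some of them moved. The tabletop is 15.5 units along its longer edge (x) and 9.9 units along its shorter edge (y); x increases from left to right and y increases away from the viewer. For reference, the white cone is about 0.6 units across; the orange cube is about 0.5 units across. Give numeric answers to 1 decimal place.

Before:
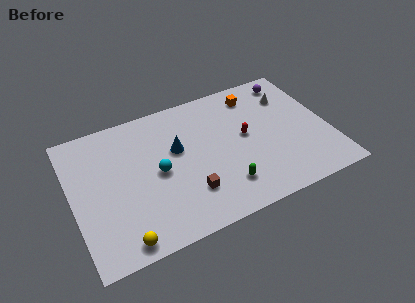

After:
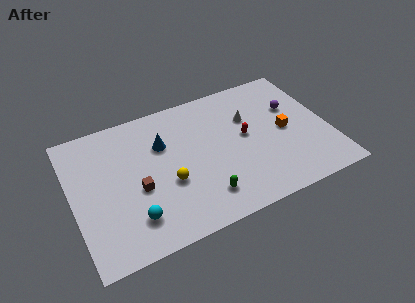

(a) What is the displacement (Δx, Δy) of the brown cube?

(-2.9, 1.5)

The brown cube started near (6.7, 2.6) and ended near (3.8, 4.1).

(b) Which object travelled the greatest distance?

the yellow sphere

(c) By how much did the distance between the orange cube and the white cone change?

+0.5

The distance was about 2.2 in the first image and 2.7 in the second, so they moved 0.5 units further apart.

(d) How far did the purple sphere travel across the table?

2.1

The purple sphere was near (13.8, 8.5) before and (13.6, 6.4) after, so it travelled √(0.2² + 2.1²) ≈ 2.1 units.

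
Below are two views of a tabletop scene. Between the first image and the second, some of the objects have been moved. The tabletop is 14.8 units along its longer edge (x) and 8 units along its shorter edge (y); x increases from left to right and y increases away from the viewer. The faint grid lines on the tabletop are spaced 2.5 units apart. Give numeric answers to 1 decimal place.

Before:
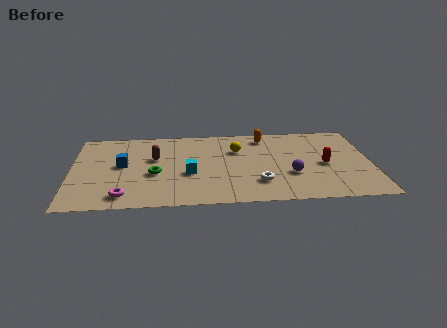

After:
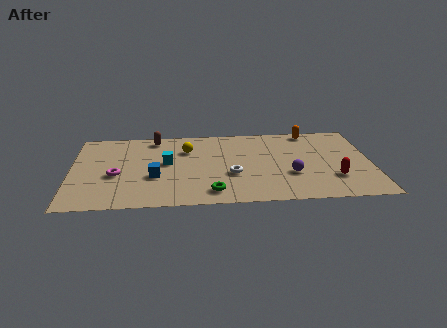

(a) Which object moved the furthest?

the green torus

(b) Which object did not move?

the purple sphere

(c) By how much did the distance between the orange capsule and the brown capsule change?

+2.0

Before: roughly 5.8 units apart; after: 7.8. That's 2.0 units further apart.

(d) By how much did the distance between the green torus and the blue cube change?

+1.4

The distance was about 1.9 in the first image and 3.3 in the second, so they moved 1.4 units further apart.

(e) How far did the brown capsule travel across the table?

2.1

From (4.1, 4.9) to (4.1, 7.0), the brown capsule covered √(0.0² + 2.1²) ≈ 2.1 units.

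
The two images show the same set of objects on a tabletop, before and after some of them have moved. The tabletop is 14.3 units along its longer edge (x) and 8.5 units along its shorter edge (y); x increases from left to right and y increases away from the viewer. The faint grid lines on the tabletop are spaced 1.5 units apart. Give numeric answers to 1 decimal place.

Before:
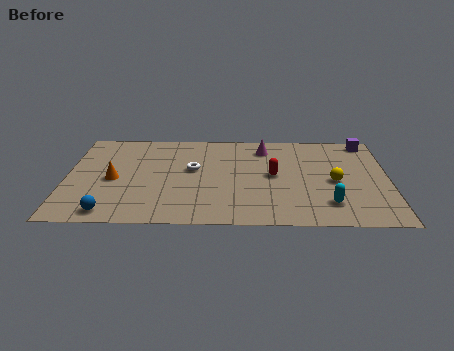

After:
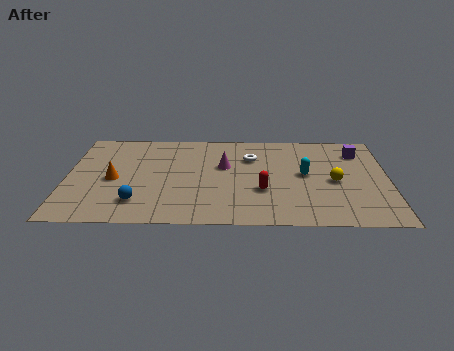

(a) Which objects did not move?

the orange cone and the yellow sphere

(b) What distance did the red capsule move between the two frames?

1.5

The red capsule was near (9.2, 4.4) before and (8.7, 3.0) after, so it travelled √(0.5² + 1.4²) ≈ 1.5 units.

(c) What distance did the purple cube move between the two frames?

1.1

The purple cube was near (13.4, 7.6) before and (13.0, 6.6) after, so it travelled √(0.4² + 1.0²) ≈ 1.1 units.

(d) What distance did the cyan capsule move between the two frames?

2.8

The cyan capsule was near (11.6, 1.9) before and (10.6, 4.5) after, so it travelled √(1.0² + 2.6²) ≈ 2.8 units.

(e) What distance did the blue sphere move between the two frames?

1.5

The blue sphere moved from about (2.0, 1.0) to (3.2, 1.9), a distance of √(1.2² + 0.9²) ≈ 1.5.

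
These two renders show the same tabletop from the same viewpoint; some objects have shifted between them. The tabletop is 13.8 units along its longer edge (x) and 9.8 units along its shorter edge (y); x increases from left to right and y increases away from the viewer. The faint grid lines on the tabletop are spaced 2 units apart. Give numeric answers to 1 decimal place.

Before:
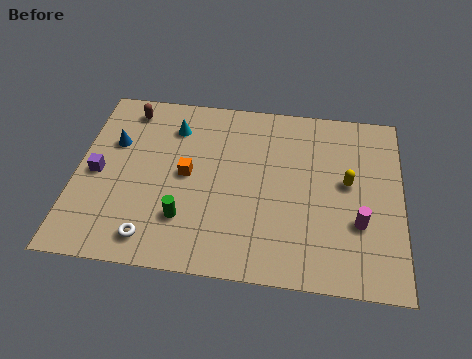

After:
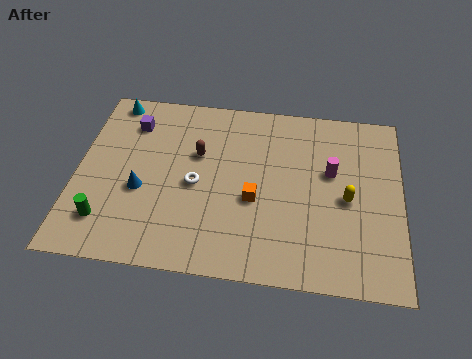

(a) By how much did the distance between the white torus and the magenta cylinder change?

-2.9

They were about 8.8 units apart before and 5.9 after — 2.9 units closer together.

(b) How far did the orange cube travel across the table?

3.1

The orange cube was near (4.7, 5.0) before and (7.6, 4.0) after, so it travelled √(2.9² + 1.0²) ≈ 3.1 units.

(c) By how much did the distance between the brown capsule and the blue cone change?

+1.2

The distance was about 2.1 in the first image and 3.3 in the second, so they moved 1.2 units further apart.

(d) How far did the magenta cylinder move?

2.9

From (12.0, 3.3) to (10.8, 5.9), the magenta cylinder covered √(1.2² + 2.6²) ≈ 2.9 units.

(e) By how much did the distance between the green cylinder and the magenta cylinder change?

+2.8

The distance was about 7.3 in the first image and 10.1 in the second, so they moved 2.8 units further apart.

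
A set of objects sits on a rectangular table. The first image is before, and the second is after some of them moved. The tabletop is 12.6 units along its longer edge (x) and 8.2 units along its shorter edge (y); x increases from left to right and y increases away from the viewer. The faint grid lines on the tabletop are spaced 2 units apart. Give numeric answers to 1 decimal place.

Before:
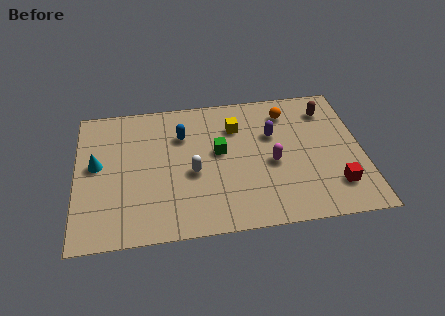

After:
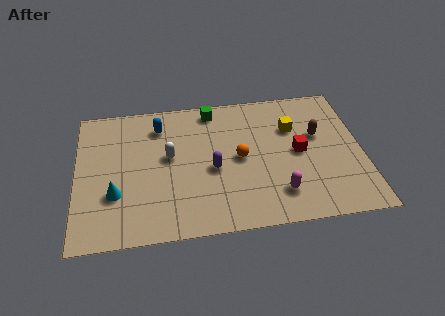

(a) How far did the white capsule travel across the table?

1.5

The white capsule moved from about (5.1, 3.5) to (4.1, 4.6), a distance of √(1.0² + 1.1²) ≈ 1.5.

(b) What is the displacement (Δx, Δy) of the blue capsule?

(-1.0, 0.7)

From the two frames, the blue capsule sits at roughly (4.7, 5.8) before and (3.7, 6.5) after.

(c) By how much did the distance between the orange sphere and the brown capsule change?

+1.8

The distance was about 1.8 in the first image and 3.6 in the second, so they moved 1.8 units further apart.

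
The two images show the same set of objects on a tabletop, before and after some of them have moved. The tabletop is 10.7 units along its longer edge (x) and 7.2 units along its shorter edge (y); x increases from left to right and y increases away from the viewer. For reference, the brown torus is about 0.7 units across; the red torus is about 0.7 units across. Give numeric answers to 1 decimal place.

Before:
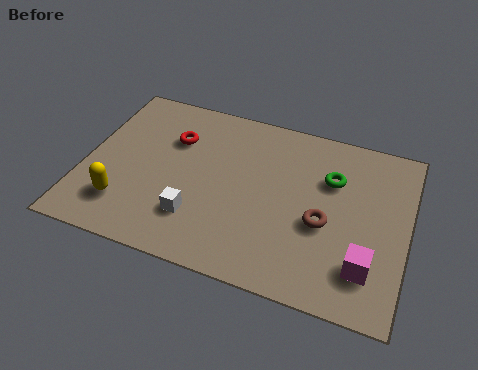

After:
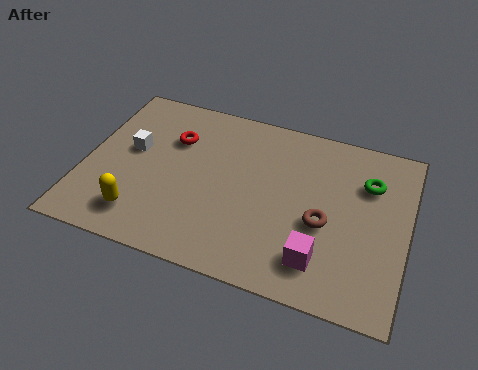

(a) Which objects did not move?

the red torus and the brown torus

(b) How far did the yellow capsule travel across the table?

0.7

The yellow capsule moved from about (1.5, 1.7) to (2.1, 1.4), a distance of √(0.6² + 0.3²) ≈ 0.7.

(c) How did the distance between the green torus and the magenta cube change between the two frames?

+0.3

Before: roughly 3.5 units apart; after: 3.8. That's 0.3 units further apart.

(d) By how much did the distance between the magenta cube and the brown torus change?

-0.5

The distance was about 2.0 in the first image and 1.5 in the second, so they moved 0.5 units closer together.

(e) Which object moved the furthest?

the white cube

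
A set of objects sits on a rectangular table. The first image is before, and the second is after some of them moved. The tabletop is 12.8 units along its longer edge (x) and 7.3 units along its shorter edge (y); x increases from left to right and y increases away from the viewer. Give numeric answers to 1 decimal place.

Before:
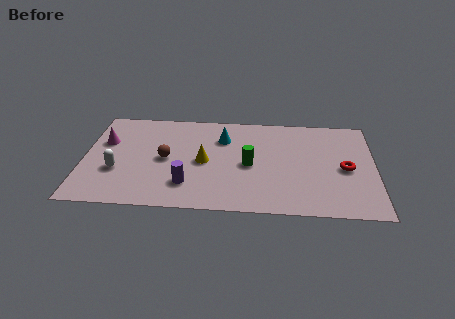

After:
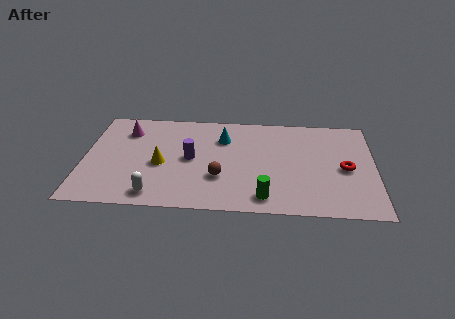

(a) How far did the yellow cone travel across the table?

1.9

From (5.3, 3.5) to (3.4, 3.2), the yellow cone covered √(1.9² + 0.3²) ≈ 1.9 units.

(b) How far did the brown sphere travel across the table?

2.7

From (3.6, 3.6) to (6.0, 2.4), the brown sphere covered √(2.4² + 1.2²) ≈ 2.7 units.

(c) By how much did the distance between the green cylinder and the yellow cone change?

+3.1

Before: roughly 2.0 units apart; after: 5.1. That's 3.1 units further apart.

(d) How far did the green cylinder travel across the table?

2.4

From (7.3, 3.4) to (8.0, 1.1), the green cylinder covered √(0.7² + 2.3²) ≈ 2.4 units.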